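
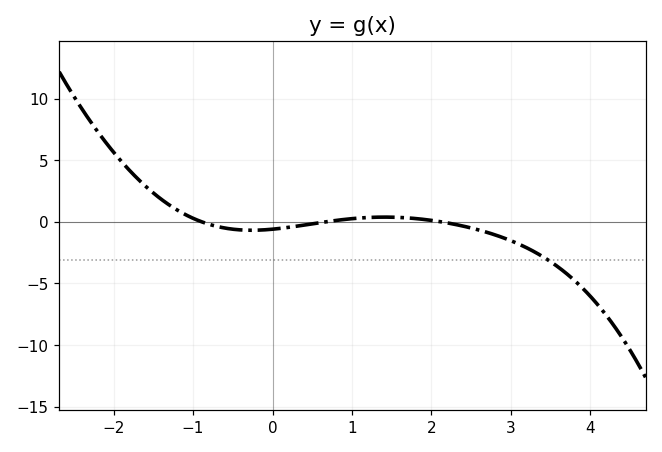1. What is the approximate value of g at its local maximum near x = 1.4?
0.377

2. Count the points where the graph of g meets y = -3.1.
1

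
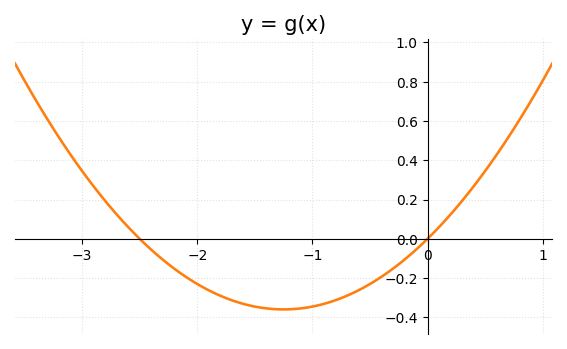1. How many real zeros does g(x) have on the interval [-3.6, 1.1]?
2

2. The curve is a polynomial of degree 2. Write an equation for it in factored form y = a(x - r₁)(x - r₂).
y = 0.23(x + 2.5)(x - 0)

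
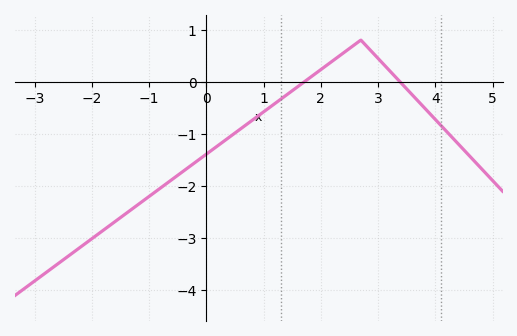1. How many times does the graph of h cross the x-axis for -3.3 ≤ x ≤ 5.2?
2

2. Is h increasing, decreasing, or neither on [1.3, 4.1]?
neither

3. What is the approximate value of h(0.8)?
-0.7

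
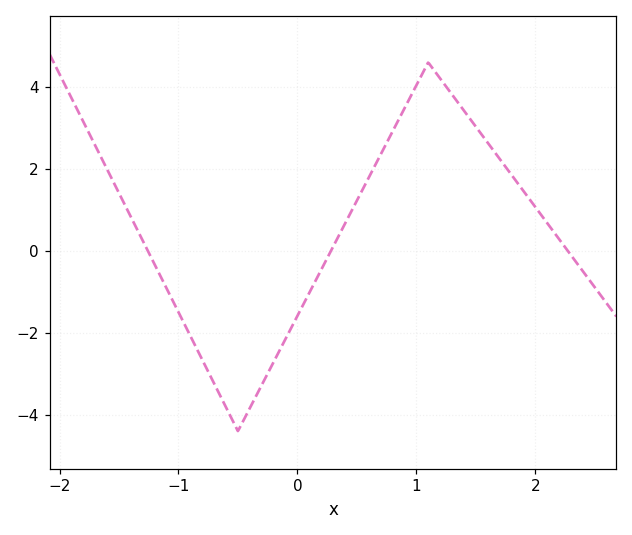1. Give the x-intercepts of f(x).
-1.26, 0.282, 2.27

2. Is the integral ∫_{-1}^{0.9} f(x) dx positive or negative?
negative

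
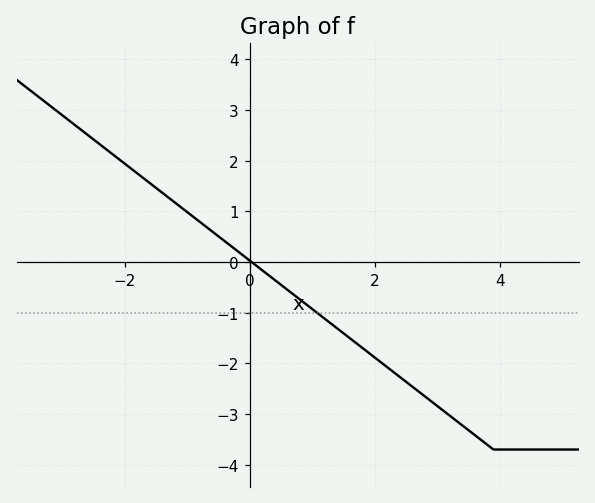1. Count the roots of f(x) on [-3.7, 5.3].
1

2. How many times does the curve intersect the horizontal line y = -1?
1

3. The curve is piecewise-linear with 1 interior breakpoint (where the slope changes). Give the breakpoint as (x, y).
(3.9, -3.7)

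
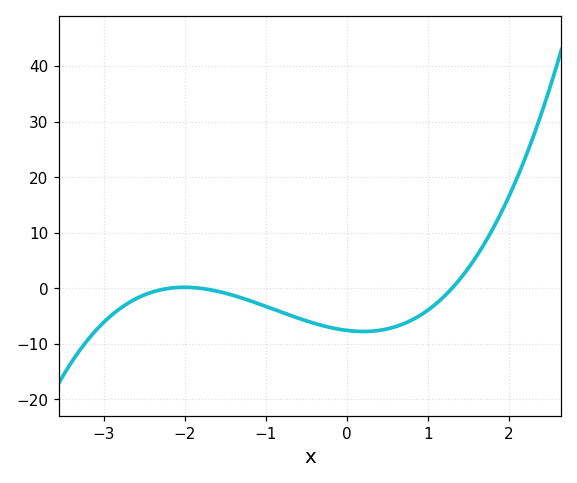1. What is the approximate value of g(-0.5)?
-6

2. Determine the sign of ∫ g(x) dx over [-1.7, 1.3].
negative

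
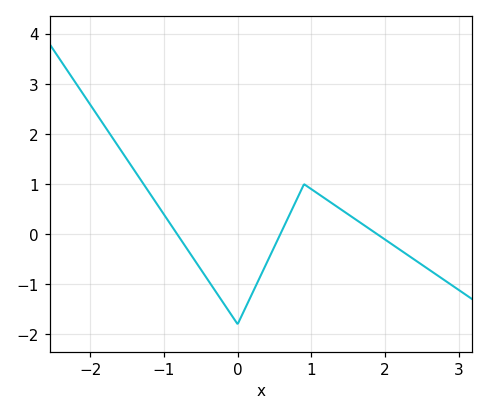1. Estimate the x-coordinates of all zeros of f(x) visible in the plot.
-0.8, 0.6, 1.9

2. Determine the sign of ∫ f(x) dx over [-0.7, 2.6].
negative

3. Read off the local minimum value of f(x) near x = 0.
-1.8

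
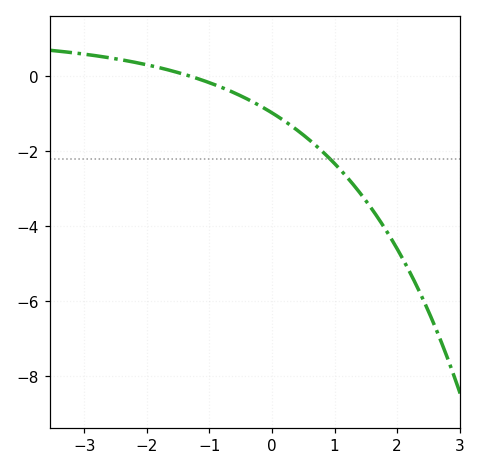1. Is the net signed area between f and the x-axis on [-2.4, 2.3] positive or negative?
negative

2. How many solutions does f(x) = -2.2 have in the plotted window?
1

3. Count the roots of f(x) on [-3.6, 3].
1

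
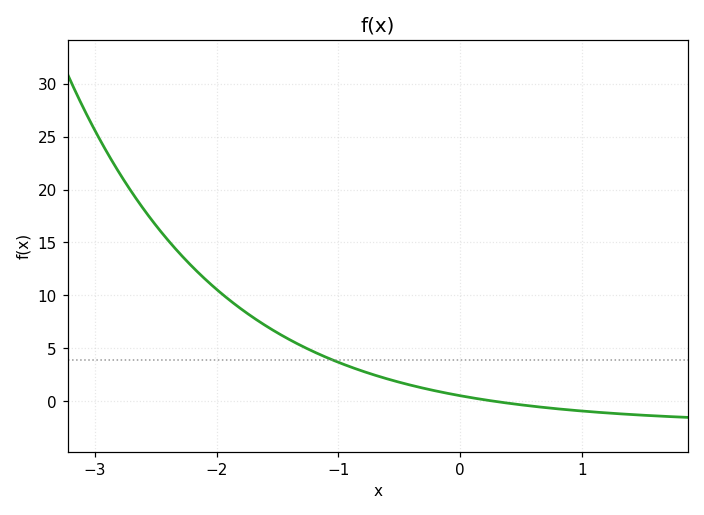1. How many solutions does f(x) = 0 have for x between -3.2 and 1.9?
1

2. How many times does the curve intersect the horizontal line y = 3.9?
1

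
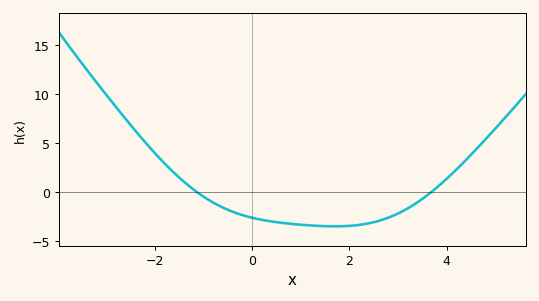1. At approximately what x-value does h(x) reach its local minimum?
1.8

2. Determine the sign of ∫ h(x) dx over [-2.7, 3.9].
negative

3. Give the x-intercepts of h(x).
-1.2, 3.6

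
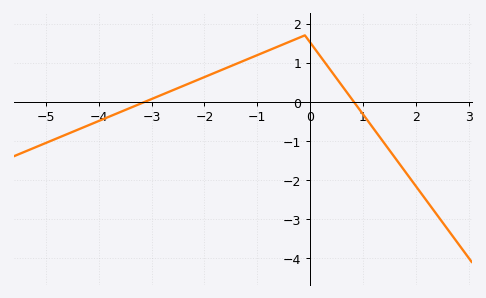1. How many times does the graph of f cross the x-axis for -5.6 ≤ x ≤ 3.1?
2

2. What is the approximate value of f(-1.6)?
0.856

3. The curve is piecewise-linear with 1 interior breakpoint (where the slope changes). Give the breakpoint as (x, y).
(-0.1, 1.7)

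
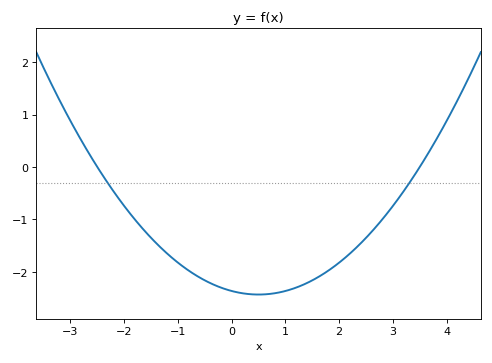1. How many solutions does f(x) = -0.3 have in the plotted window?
2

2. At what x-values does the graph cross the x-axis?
-2.4, 3.4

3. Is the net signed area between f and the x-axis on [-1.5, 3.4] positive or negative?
negative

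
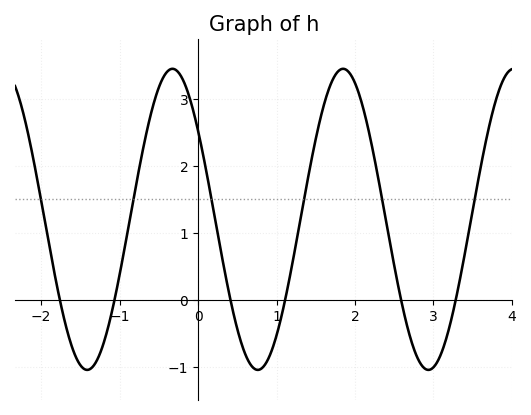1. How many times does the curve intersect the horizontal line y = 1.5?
6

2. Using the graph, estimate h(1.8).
3.43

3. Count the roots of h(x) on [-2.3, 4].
6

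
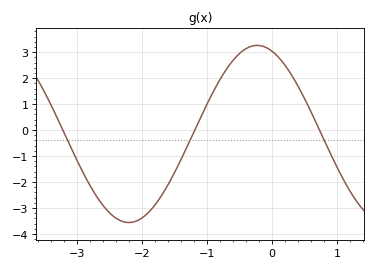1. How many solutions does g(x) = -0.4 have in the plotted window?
3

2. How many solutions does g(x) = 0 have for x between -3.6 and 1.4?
3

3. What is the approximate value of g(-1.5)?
-1.64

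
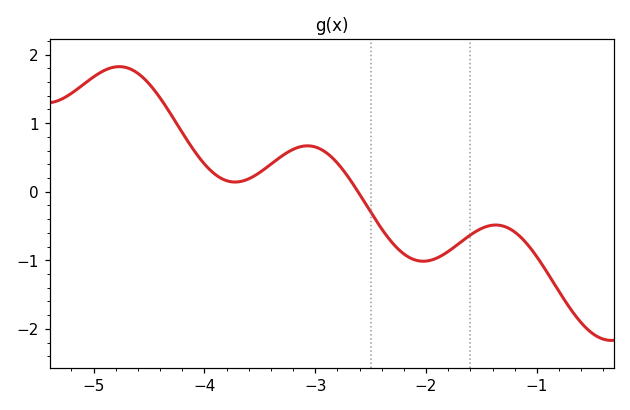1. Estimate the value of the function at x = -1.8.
-0.871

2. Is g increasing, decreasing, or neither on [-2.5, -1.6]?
neither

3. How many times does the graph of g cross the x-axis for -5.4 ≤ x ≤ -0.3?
1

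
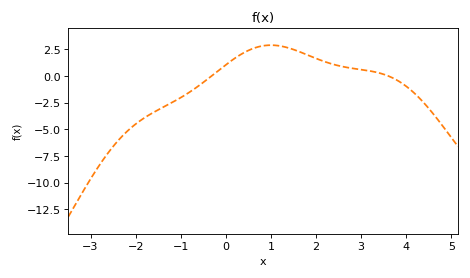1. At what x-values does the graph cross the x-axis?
-0.4, 3.6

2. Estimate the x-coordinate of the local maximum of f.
1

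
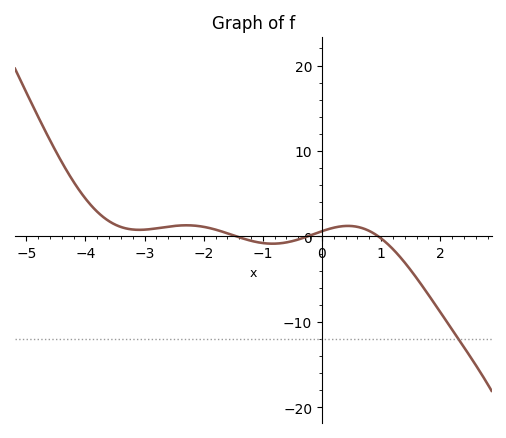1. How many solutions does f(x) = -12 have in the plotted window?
1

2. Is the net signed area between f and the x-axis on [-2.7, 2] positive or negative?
negative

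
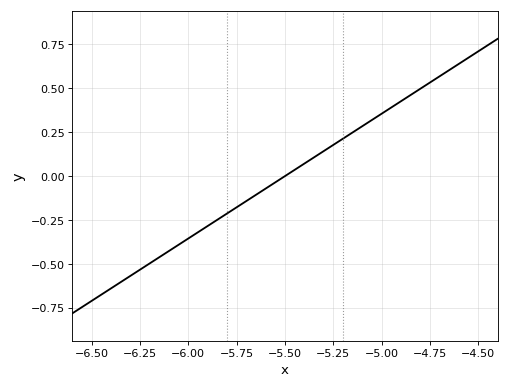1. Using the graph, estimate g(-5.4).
0.071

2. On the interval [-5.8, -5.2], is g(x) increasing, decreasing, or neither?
increasing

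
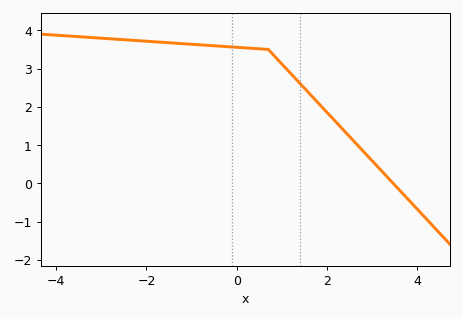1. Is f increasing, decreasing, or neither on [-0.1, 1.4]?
decreasing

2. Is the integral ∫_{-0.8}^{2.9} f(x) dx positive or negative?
positive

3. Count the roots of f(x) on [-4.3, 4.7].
1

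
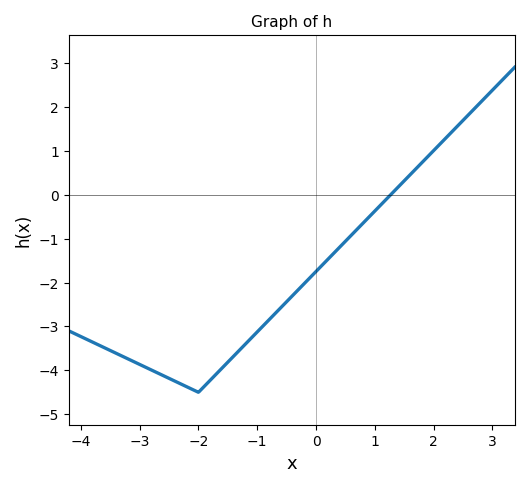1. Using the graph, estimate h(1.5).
0.3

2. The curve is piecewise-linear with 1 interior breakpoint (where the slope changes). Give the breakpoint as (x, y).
(-2, -4.5)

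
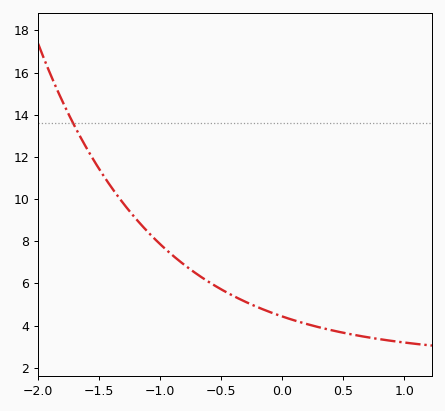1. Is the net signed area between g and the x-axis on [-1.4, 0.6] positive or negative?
positive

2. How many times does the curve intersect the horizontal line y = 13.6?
1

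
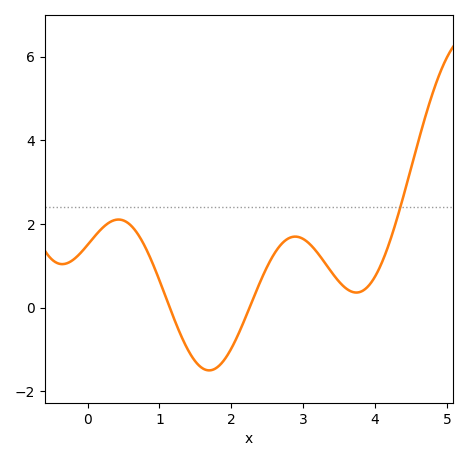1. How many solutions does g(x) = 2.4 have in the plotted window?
1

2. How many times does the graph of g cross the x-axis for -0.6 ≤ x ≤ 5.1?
2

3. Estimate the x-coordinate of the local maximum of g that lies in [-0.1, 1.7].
0.4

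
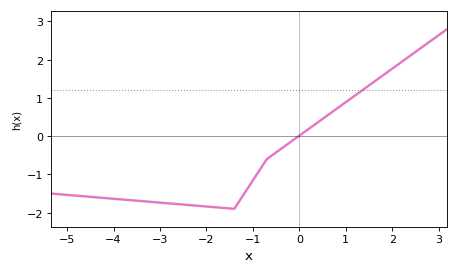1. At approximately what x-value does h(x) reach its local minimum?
-1.4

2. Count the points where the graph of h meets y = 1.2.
1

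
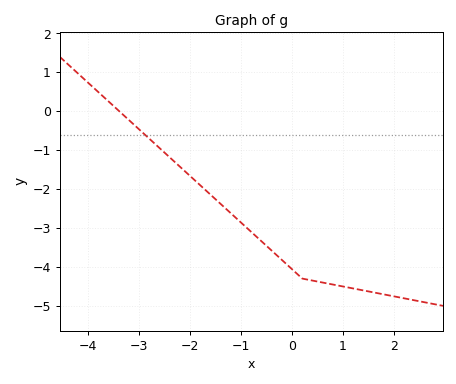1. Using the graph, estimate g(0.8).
-4.5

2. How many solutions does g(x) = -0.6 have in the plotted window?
1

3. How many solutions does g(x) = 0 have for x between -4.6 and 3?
1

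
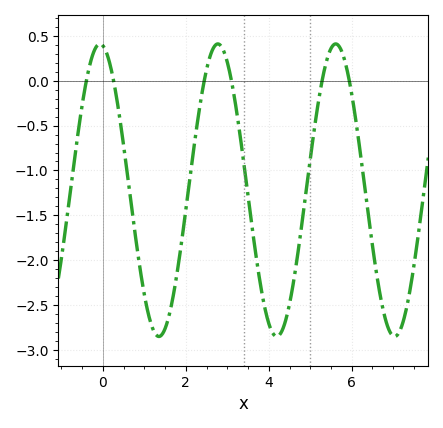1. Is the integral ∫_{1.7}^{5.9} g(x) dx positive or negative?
negative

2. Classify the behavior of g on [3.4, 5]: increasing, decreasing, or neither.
neither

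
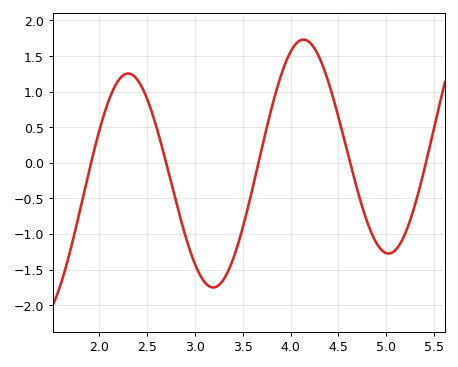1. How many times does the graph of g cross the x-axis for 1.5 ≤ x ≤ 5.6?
5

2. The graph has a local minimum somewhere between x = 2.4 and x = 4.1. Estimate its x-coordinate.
3.2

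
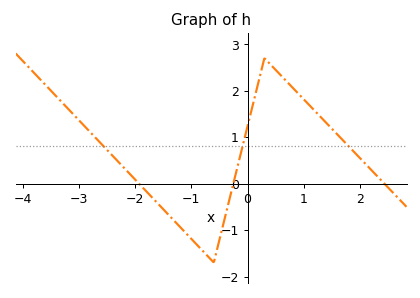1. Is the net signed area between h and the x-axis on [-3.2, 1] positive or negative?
positive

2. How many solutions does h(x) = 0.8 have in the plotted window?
3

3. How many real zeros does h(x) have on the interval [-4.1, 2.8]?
3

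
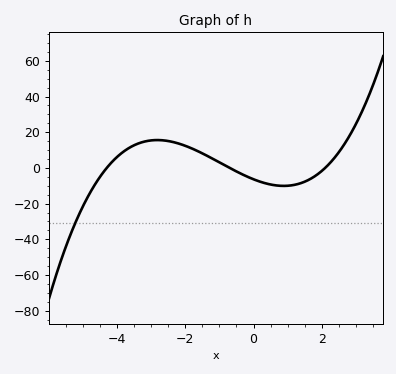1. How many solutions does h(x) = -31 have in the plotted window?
1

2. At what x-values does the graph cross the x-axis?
-4.3, -0.7, 2.1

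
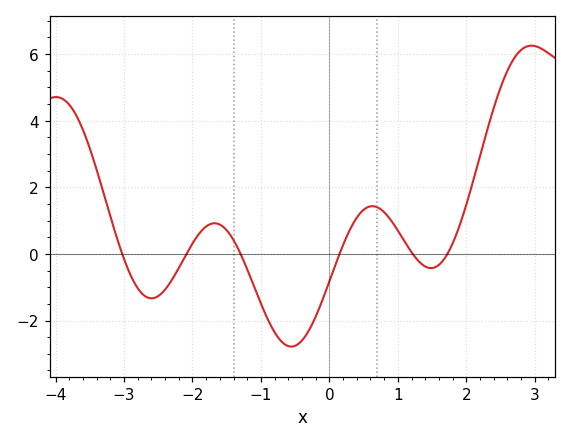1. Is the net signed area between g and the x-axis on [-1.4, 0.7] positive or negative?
negative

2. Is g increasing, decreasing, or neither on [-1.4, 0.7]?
neither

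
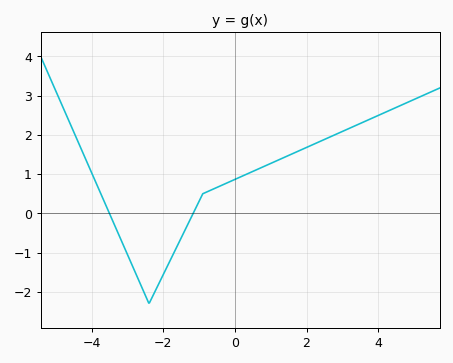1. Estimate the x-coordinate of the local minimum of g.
-2.4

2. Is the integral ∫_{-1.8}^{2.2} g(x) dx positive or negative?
positive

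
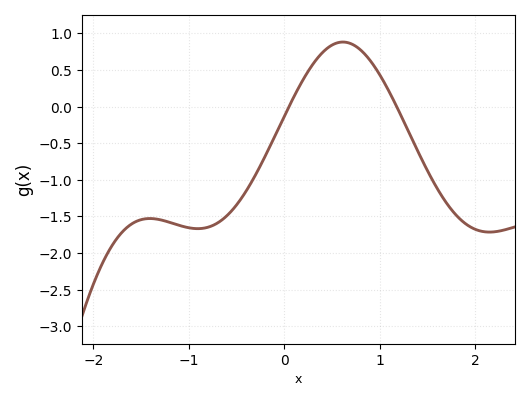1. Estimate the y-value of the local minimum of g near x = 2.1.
-1.7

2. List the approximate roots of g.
0, 1.2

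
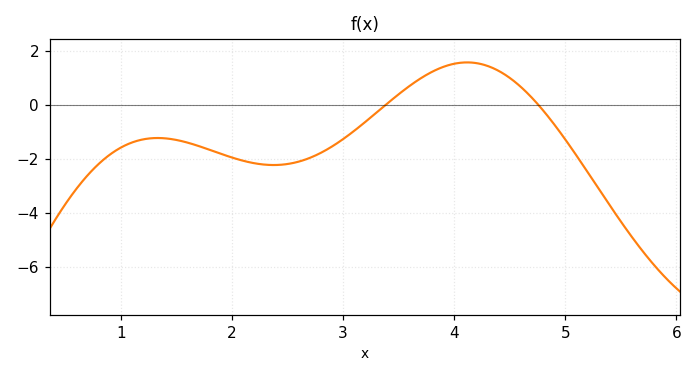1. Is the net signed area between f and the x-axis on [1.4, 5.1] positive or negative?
negative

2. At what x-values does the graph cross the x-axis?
3.4, 4.8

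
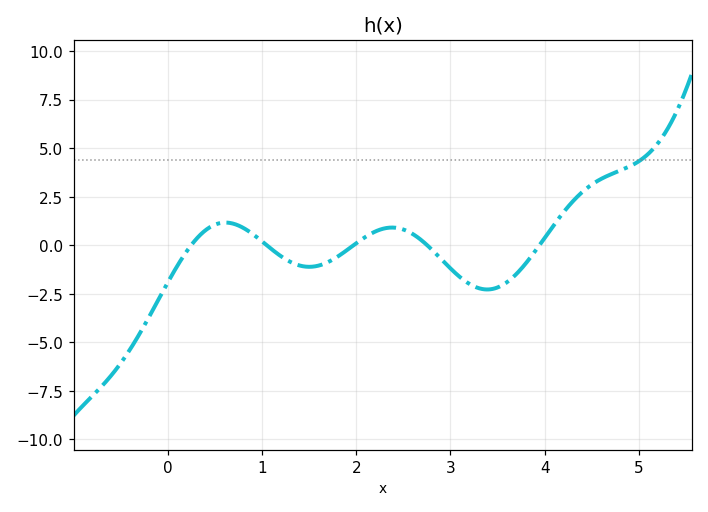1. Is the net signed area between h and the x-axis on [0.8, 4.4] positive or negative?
negative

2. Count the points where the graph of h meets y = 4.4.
1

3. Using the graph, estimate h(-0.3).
-4.56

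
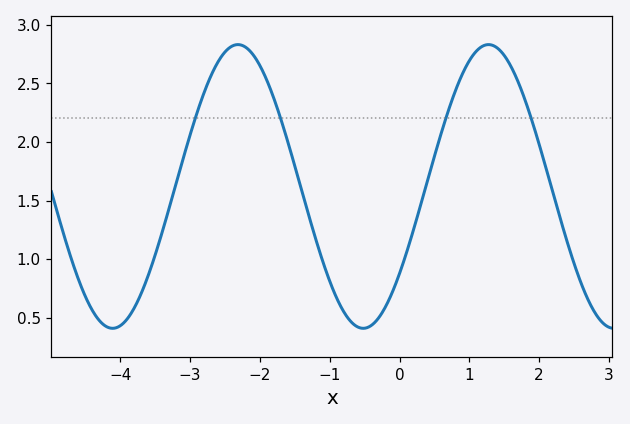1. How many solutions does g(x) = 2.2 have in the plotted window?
4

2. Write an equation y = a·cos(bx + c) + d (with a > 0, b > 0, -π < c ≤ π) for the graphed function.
y = 1.21cos(1.75x - 2.23) + 1.62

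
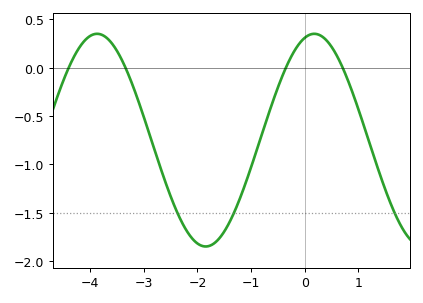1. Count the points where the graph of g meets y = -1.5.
3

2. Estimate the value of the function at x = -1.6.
-1.75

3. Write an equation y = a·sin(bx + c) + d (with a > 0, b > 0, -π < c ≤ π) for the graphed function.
y = 1.1sin(1.6x + 1.3) - 0.75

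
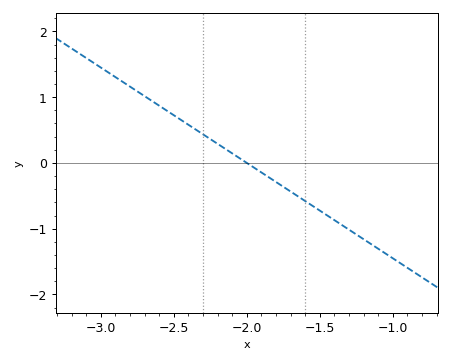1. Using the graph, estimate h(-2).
0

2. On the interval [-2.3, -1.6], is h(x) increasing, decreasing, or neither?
decreasing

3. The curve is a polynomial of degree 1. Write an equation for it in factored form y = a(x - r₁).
y = -1.45(x + 2)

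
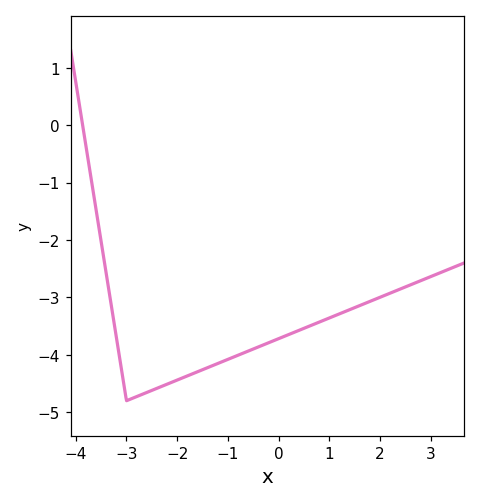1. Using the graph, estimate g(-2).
-4.4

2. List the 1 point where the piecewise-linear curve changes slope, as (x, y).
(-3, -4.8)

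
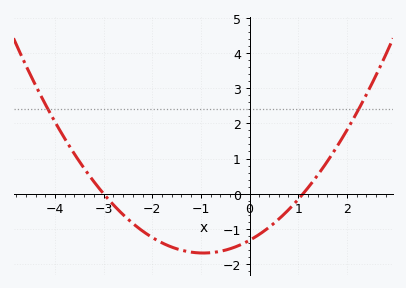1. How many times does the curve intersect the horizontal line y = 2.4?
2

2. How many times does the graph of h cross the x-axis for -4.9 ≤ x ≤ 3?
2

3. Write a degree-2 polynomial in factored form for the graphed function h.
y = 0.4(x + 3)(x - 1.1)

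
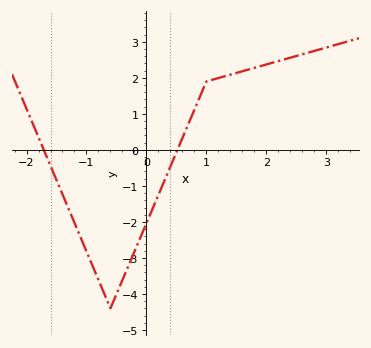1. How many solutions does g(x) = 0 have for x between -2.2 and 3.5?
2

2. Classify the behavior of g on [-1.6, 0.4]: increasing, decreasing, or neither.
neither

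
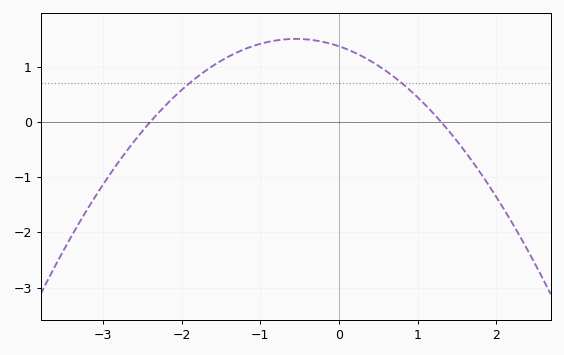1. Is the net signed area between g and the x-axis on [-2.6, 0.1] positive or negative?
positive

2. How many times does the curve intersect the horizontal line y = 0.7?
2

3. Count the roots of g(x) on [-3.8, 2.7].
2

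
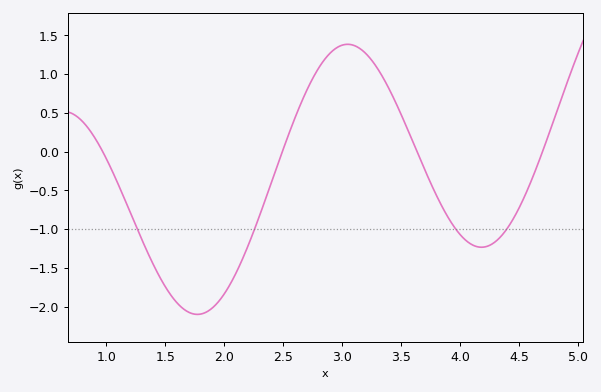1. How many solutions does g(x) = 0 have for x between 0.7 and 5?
4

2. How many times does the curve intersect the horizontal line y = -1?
4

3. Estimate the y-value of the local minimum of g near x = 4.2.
-1.25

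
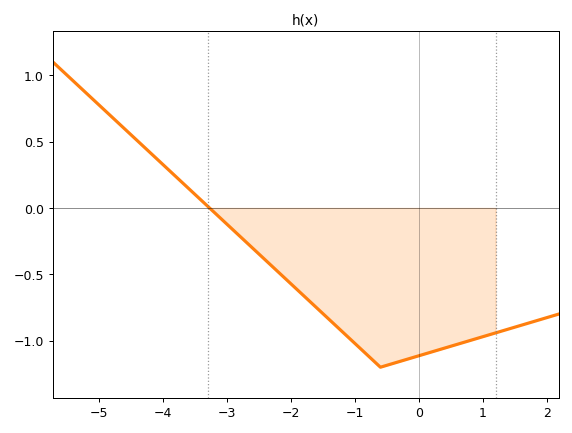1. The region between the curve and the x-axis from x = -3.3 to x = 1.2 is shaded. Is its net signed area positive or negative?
negative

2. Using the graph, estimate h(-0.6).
-1.2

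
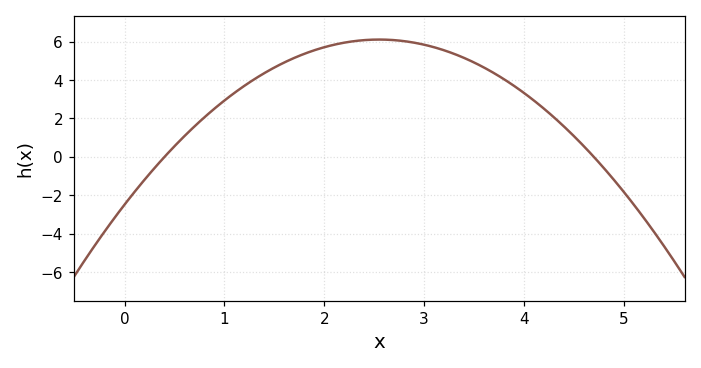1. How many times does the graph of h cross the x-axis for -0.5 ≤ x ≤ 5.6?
2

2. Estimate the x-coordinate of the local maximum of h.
2.6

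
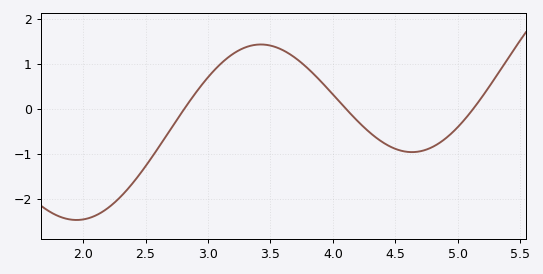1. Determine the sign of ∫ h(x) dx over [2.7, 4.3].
positive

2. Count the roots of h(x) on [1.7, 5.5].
3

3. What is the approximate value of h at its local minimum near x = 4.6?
-1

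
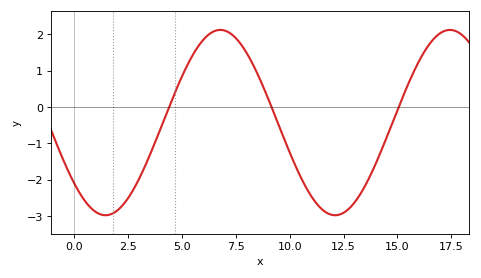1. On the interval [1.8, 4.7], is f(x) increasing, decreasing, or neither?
increasing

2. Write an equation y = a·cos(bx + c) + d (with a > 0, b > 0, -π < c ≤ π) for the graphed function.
y = 2.55cos(0.59x + 2.3) - 0.43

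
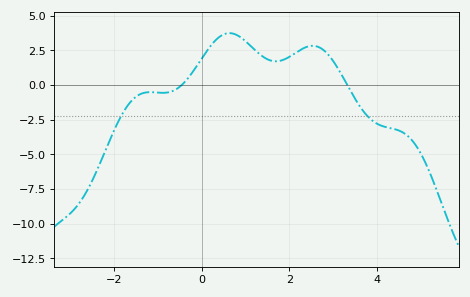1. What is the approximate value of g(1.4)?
2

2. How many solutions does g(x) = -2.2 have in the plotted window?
2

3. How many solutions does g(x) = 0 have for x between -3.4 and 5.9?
2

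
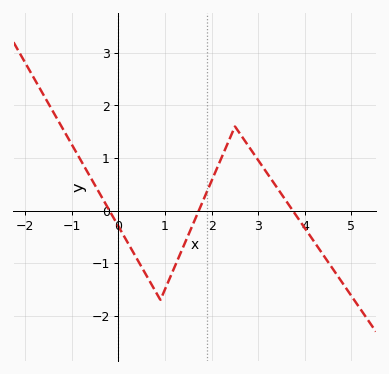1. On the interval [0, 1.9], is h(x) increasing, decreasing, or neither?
neither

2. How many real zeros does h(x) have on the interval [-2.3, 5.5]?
3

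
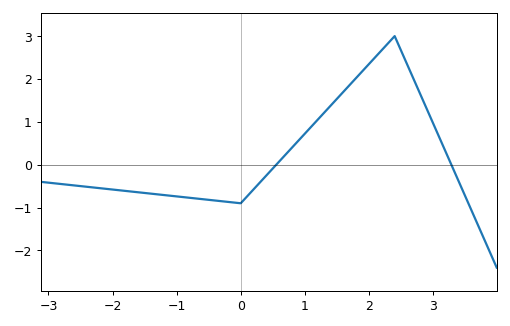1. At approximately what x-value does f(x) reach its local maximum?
2.4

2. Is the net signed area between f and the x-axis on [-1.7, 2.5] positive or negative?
positive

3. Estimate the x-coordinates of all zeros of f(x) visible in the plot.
0.554, 3.28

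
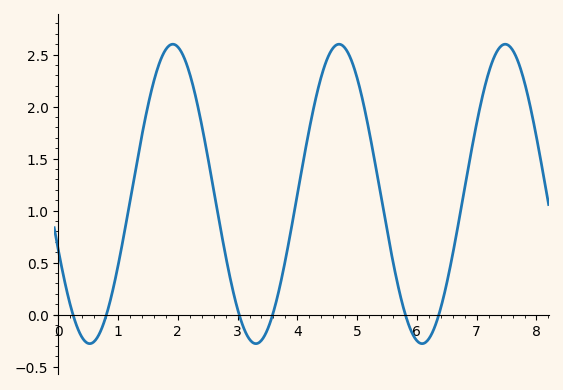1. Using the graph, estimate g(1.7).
2.45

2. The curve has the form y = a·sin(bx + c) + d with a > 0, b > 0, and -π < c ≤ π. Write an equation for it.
y = 1.44sin(2.3x - 2.8) + 1.16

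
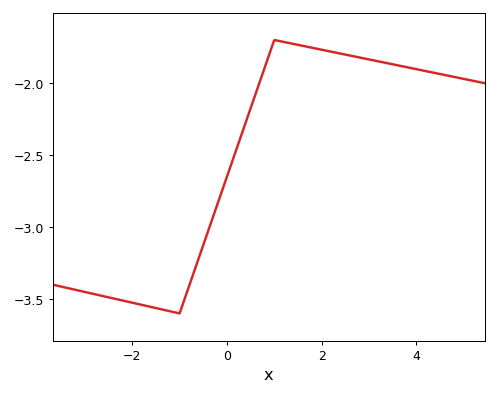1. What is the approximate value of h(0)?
-2.65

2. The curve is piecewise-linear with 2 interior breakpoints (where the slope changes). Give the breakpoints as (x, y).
(-1, -3.6); (1, -1.7)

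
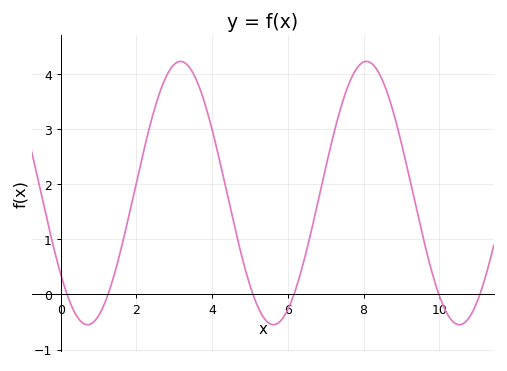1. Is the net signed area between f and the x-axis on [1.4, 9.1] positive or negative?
positive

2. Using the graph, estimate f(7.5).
3.6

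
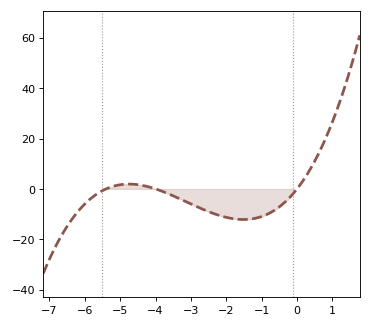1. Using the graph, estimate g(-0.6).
-8.13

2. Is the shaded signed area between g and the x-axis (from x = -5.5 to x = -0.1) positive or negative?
negative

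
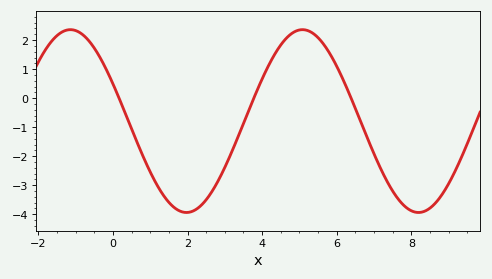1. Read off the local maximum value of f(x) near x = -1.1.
2.4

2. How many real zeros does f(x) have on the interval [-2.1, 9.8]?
3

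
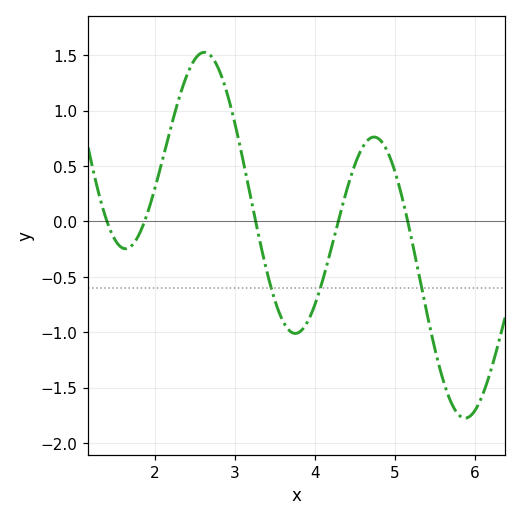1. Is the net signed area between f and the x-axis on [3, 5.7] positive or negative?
negative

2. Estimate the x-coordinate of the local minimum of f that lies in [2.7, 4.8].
3.75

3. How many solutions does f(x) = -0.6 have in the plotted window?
3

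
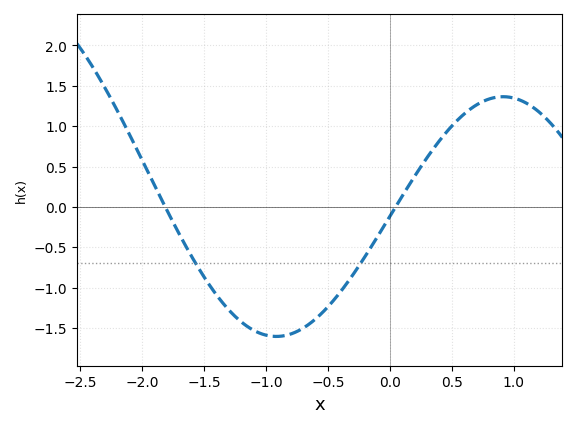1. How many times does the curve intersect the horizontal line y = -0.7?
2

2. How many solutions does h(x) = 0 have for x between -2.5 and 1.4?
2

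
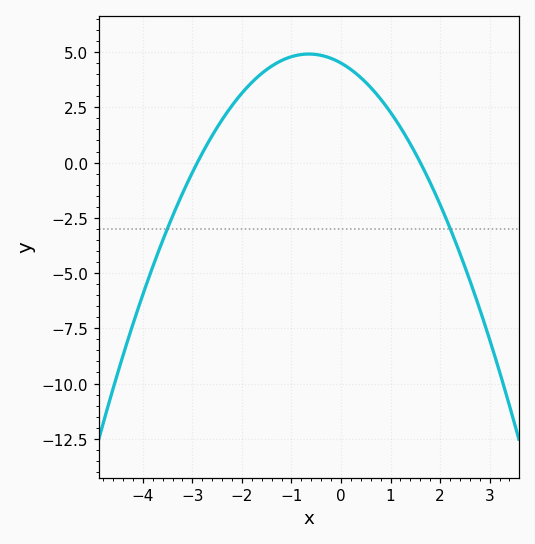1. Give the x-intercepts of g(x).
-2.9, 1.6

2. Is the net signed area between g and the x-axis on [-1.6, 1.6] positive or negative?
positive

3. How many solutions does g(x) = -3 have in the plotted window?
2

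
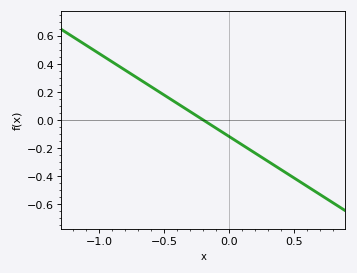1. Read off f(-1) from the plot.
0.472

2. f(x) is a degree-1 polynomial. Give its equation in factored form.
y = -0.59(x + 0.2)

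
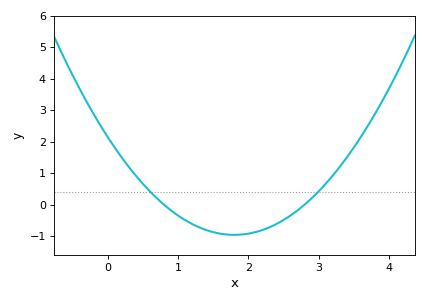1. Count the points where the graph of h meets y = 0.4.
2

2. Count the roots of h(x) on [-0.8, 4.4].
2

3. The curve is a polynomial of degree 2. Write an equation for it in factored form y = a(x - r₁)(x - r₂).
y = 0.96(x - 0.8)(x - 2.8)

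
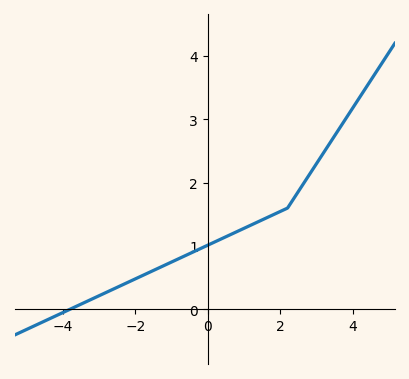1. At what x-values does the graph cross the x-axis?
-3.82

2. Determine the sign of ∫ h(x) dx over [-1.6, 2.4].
positive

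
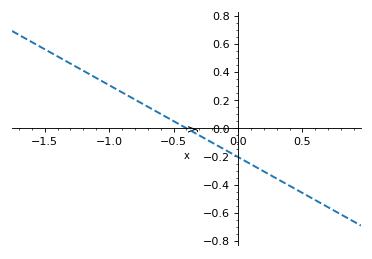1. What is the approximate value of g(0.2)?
-0.3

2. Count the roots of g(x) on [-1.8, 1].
1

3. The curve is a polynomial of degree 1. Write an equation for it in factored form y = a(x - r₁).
y = -0.51(x + 0.4)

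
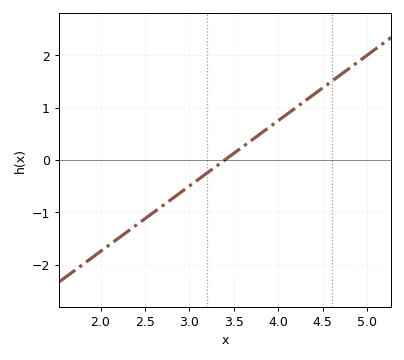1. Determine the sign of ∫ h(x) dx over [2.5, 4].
negative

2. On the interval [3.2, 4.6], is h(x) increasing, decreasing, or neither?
increasing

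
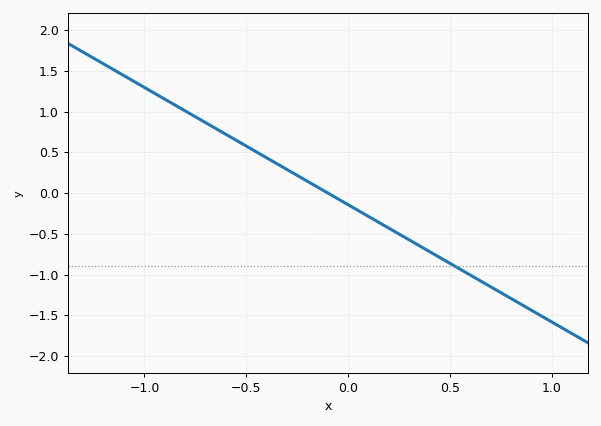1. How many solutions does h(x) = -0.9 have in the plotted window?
1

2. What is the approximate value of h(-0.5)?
0.6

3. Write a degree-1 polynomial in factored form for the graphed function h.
y = -1.44(x + 0.1)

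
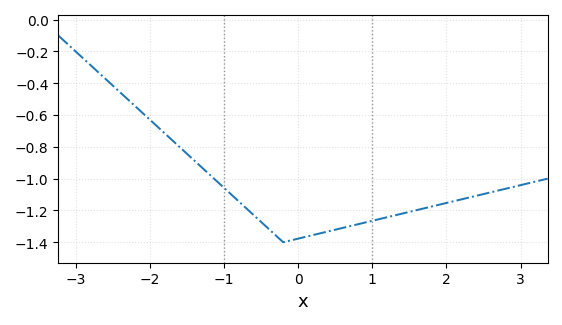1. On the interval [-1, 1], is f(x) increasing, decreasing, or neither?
neither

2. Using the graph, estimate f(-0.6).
-1.22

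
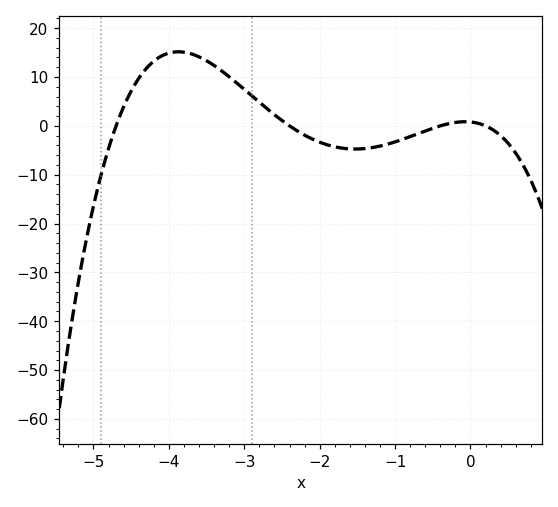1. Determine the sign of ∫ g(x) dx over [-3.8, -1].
positive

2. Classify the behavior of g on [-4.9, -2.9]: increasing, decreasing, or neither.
neither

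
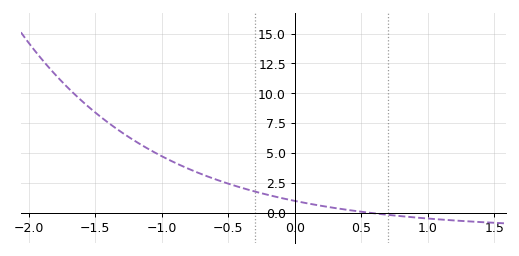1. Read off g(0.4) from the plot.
0.232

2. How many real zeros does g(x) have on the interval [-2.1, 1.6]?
1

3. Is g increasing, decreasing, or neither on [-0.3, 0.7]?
decreasing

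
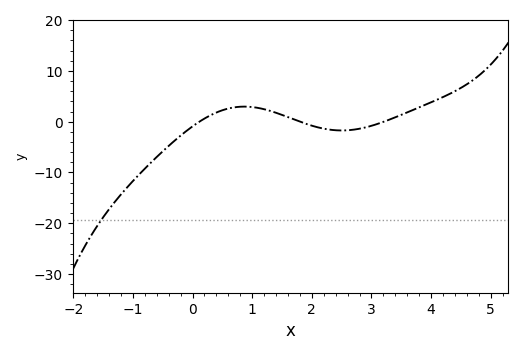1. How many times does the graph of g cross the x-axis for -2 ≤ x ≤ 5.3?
3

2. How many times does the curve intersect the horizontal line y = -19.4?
1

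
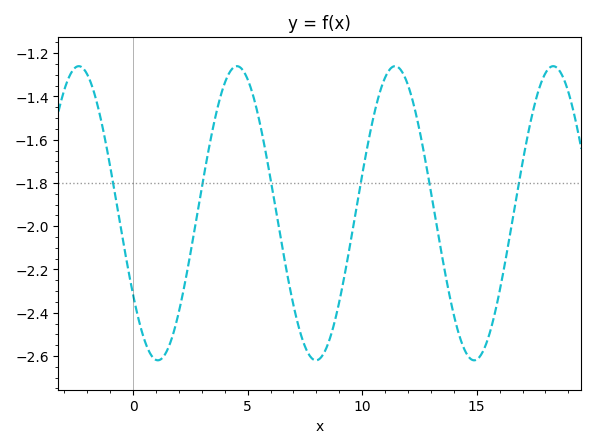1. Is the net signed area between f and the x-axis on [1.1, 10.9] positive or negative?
negative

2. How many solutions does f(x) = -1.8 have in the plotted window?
6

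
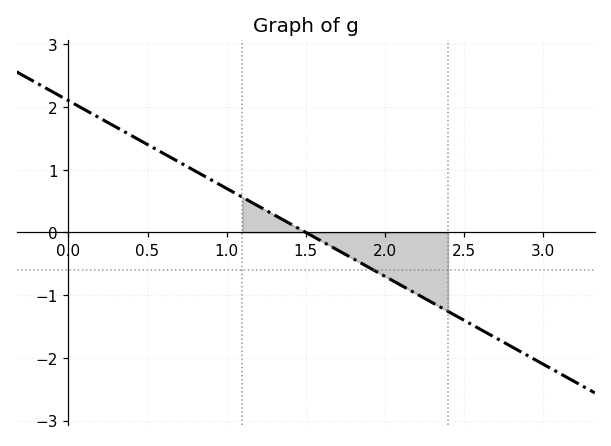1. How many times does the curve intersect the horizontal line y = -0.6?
1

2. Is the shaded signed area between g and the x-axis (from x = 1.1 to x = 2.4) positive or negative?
negative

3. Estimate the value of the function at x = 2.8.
-1.82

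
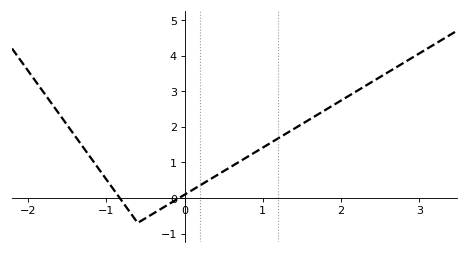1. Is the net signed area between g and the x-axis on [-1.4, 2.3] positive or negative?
positive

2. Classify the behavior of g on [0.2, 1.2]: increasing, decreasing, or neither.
increasing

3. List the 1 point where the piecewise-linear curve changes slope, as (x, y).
(-0.6, -0.7)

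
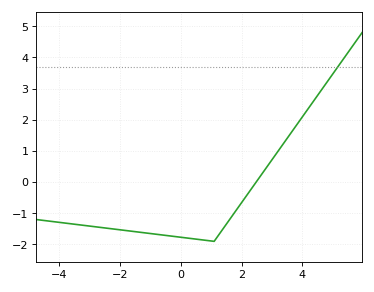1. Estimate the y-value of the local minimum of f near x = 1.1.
-1.9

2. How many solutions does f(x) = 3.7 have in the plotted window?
1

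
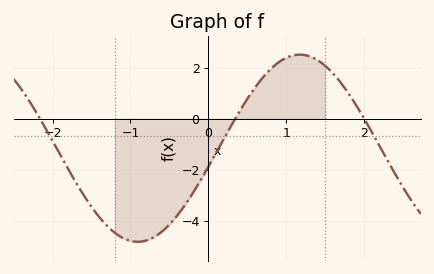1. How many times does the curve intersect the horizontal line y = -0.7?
3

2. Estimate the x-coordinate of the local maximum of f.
1.2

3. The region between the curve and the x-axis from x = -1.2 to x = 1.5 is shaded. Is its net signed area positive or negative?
negative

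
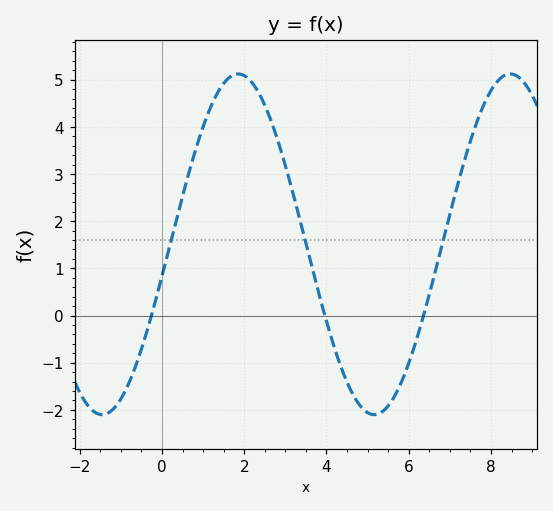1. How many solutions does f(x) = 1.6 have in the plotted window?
3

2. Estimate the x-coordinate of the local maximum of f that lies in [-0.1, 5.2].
1.85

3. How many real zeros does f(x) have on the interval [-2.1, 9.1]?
3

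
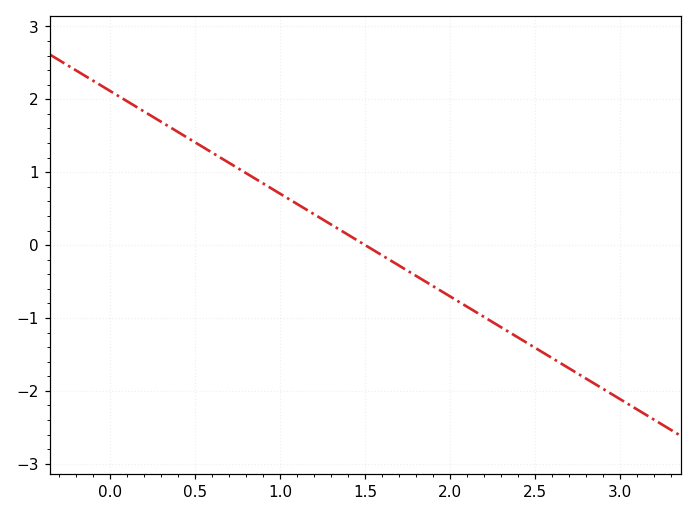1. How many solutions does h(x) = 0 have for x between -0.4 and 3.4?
1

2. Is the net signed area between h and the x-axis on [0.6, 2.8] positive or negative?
negative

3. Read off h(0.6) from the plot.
1.3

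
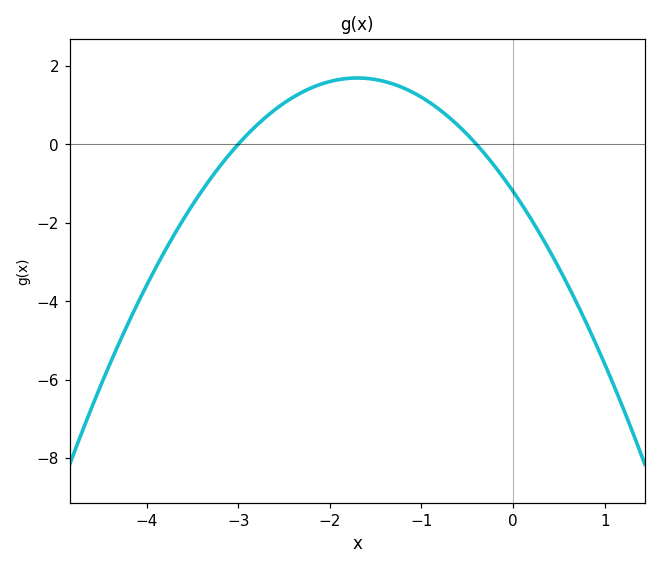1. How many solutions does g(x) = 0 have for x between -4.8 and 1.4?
2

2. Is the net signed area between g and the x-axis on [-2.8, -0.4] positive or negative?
positive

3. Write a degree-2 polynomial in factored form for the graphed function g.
y = -1(x + 3)(x + 0.4)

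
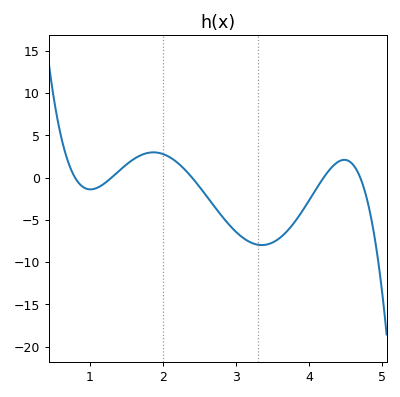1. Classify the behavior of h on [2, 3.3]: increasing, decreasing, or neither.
decreasing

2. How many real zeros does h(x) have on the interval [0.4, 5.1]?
5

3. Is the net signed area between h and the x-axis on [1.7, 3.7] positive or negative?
negative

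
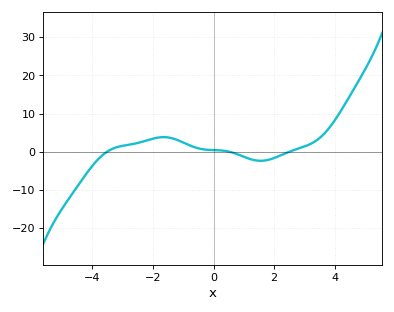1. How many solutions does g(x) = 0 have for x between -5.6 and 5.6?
3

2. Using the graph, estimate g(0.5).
0.028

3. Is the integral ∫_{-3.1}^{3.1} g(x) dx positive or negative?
positive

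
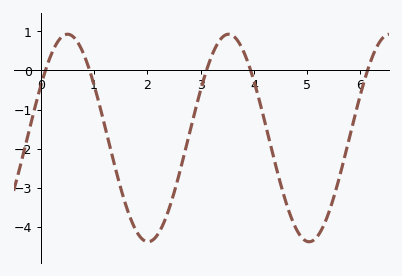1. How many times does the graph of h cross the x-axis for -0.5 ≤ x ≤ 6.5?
5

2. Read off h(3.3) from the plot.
0.6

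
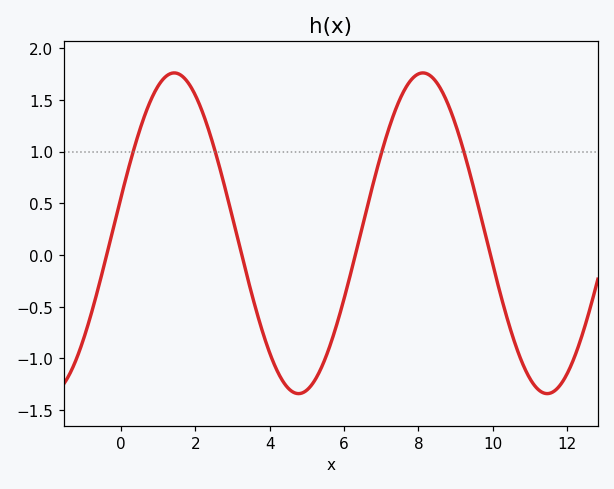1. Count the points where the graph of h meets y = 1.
4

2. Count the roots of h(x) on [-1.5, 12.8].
4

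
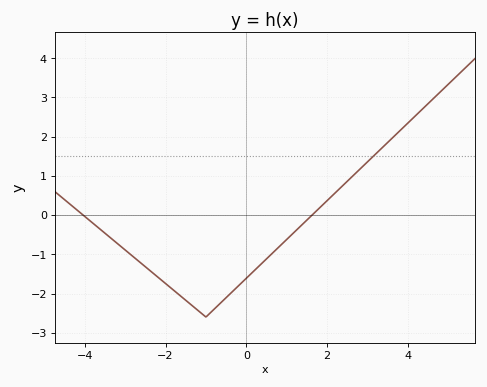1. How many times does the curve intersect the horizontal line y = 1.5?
1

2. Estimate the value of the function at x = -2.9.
-1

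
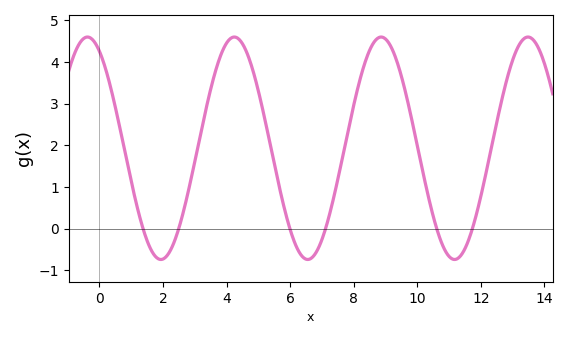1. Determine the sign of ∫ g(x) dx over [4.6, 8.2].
positive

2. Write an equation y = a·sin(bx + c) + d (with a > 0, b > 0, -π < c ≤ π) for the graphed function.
y = 2.67sin(1.4x + 2.1) + 1.93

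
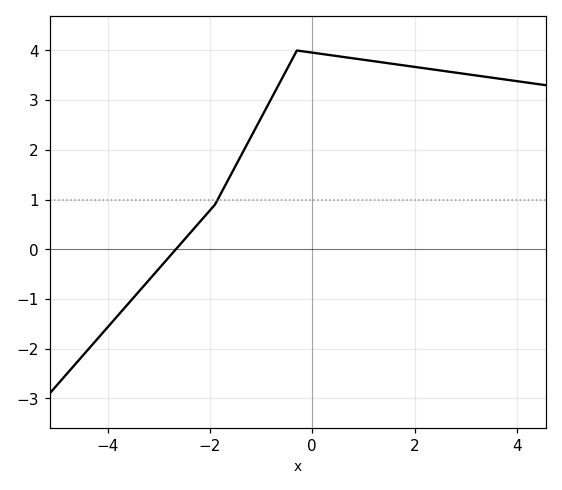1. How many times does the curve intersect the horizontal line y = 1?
1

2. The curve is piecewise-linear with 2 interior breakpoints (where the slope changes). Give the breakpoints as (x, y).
(-1.9, 0.9); (-0.3, 4)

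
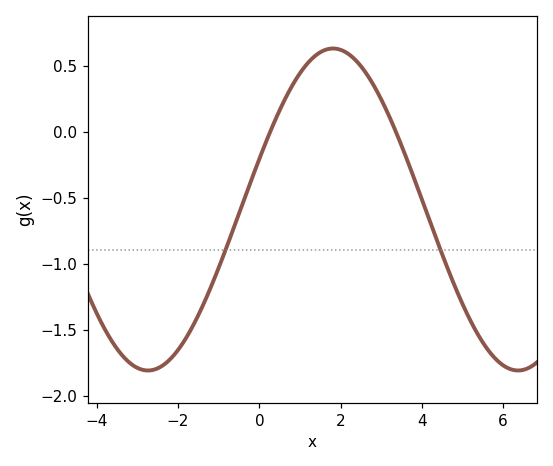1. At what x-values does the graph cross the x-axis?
0.268, 3.36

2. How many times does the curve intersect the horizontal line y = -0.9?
2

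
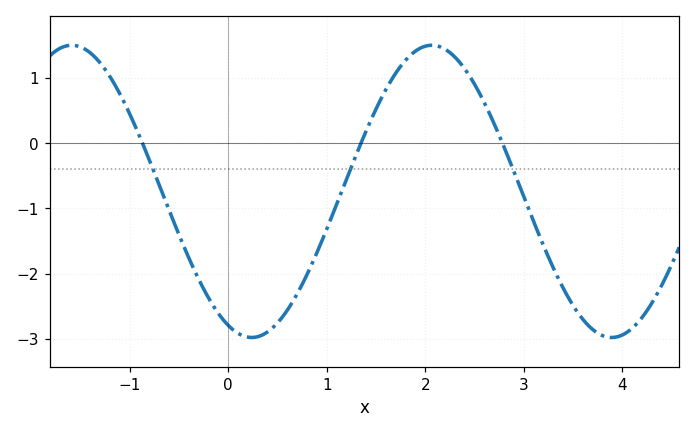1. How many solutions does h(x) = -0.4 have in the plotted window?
3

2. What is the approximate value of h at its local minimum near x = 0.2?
-2.98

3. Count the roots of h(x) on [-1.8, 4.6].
3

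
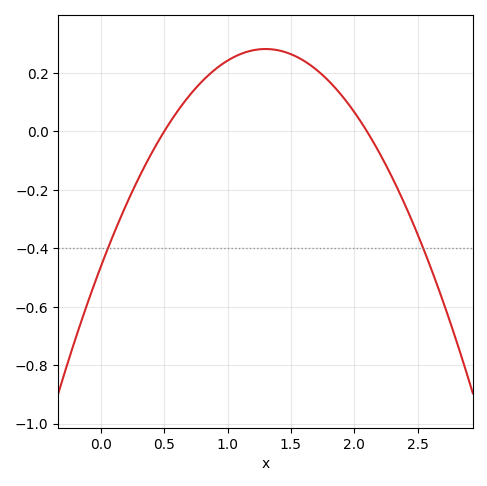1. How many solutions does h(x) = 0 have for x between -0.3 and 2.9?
2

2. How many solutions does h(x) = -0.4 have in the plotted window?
2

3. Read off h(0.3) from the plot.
-0.16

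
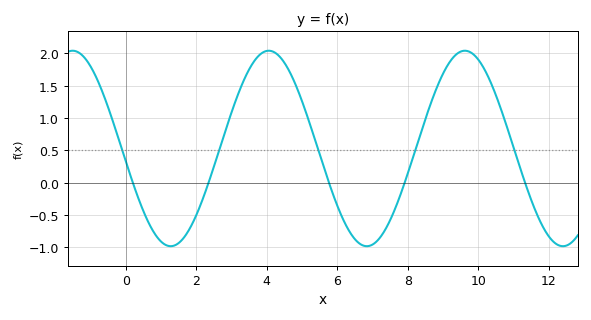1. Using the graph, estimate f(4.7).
1.66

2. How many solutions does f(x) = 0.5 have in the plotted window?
5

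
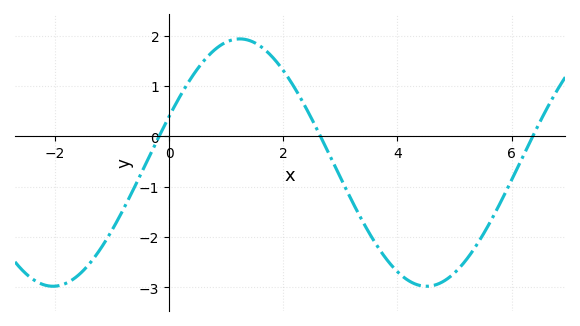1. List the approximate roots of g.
-0.176, 2.65, 6.37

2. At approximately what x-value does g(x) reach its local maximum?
1.24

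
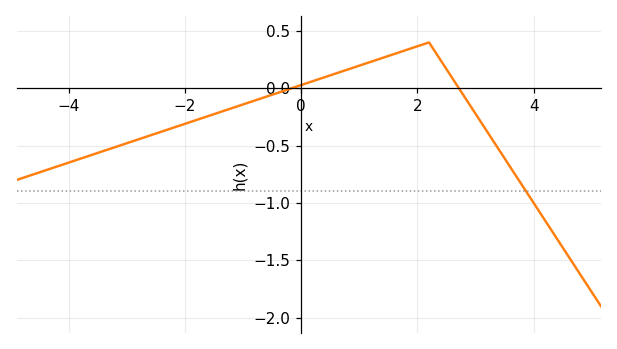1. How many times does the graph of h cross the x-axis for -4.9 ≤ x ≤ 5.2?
2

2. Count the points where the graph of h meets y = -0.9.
1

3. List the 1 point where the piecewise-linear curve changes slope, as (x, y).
(2.2, 0.4)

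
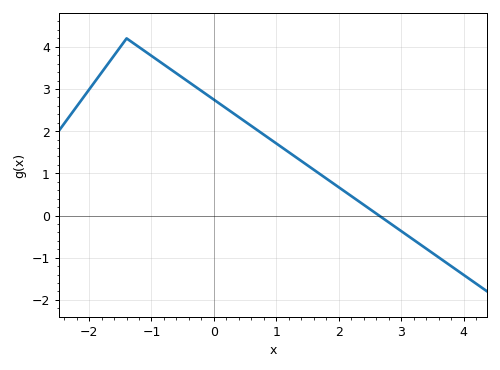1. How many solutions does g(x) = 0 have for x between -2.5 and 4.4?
1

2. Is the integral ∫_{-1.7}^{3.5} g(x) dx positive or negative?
positive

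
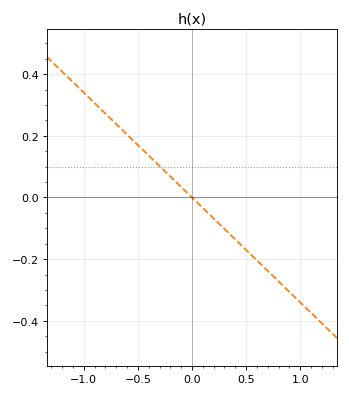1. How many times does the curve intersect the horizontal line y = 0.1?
1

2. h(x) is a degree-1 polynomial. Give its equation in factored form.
y = -0.34(x - 0)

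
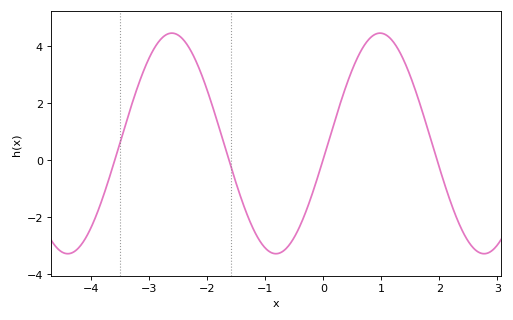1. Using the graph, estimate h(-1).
-3.09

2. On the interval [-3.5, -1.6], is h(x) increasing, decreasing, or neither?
neither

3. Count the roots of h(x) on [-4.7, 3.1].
4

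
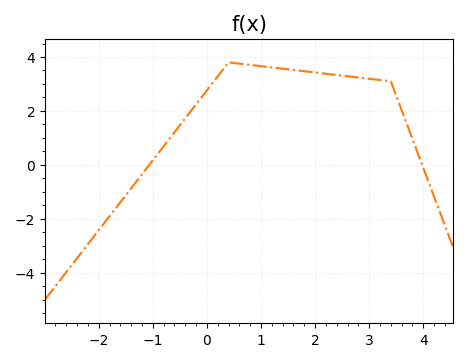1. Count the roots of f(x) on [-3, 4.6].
2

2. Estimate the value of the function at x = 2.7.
3.2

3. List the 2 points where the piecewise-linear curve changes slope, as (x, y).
(0.4, 3.8); (3.4, 3.1)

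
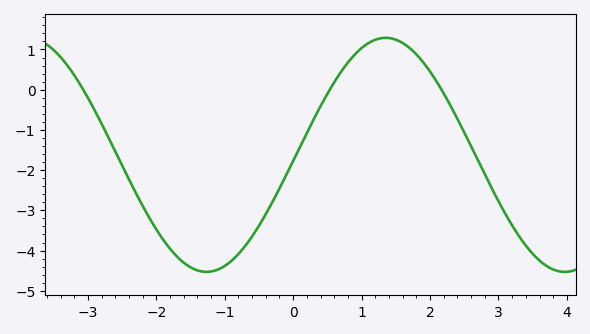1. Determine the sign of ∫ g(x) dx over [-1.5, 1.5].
negative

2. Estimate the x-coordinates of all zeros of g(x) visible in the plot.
-3, 0.6, 2.2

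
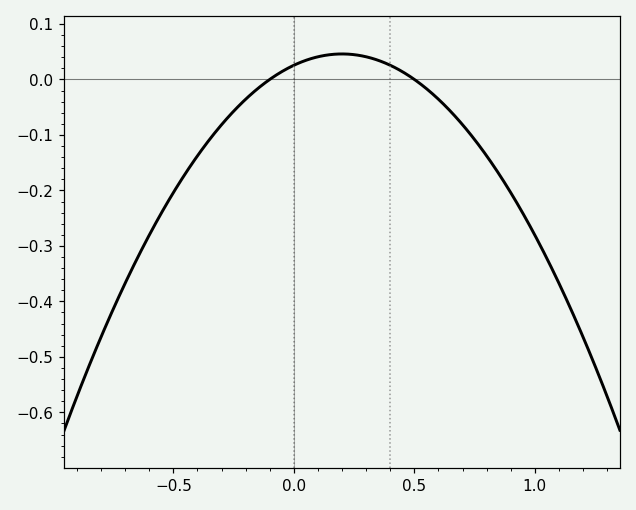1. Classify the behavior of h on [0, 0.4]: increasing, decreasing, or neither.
neither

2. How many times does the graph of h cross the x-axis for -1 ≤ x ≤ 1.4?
2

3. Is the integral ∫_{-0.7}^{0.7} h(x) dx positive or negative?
negative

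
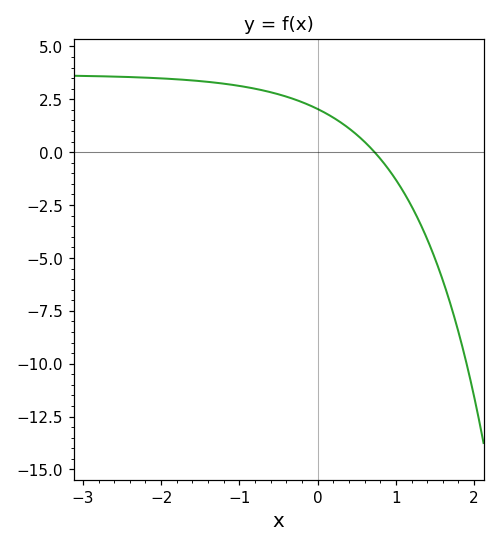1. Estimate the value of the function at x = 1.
-1.31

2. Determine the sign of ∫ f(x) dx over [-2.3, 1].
positive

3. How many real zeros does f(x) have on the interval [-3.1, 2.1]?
1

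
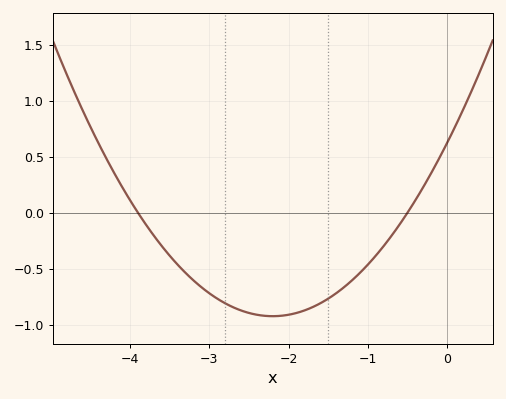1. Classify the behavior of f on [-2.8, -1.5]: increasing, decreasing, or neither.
neither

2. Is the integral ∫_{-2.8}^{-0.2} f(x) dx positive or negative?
negative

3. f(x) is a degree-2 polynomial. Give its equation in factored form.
y = 0.32(x + 3.9)(x + 0.5)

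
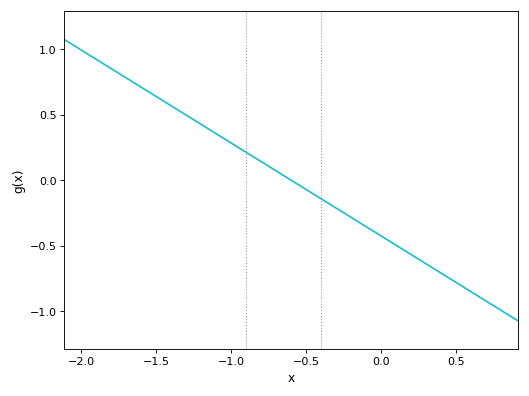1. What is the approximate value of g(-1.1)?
0.355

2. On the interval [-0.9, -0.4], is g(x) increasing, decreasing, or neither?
decreasing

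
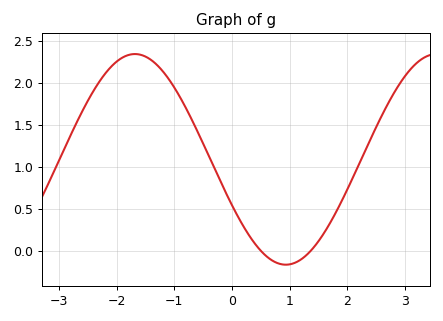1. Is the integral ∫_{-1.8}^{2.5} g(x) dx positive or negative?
positive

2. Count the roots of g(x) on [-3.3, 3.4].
2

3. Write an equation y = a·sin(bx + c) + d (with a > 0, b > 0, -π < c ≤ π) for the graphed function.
y = 1.25sin(1.2x - 2.7) + 1.09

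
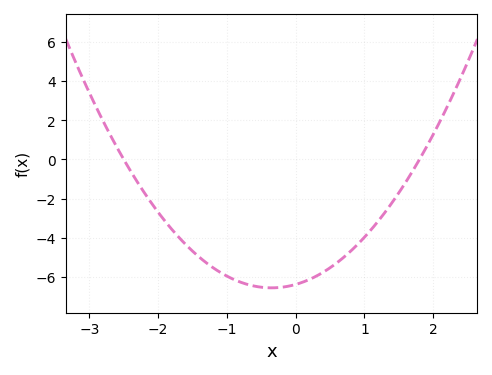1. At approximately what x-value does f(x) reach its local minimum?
-0.3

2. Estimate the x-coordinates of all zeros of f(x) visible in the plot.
-2.5, 1.8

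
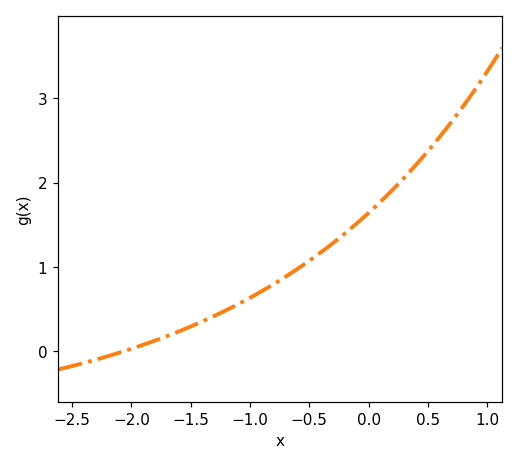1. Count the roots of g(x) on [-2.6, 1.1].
1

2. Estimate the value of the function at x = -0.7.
0.9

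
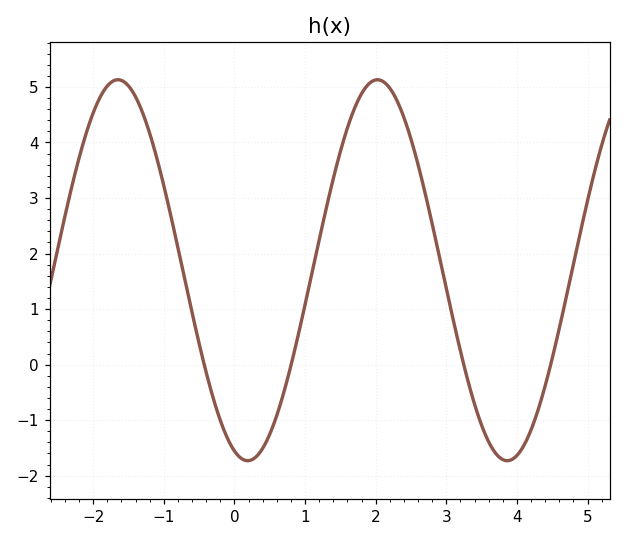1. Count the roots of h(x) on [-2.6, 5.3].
4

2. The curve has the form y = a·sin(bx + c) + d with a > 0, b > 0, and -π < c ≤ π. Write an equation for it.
y = 3.43sin(1.71x - 1.89) + 1.7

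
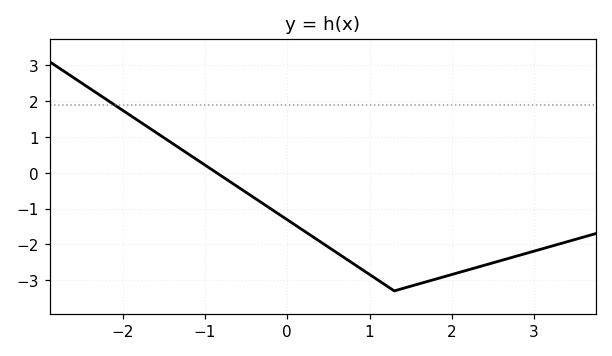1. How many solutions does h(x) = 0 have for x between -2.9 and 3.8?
1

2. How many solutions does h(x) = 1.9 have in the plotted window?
1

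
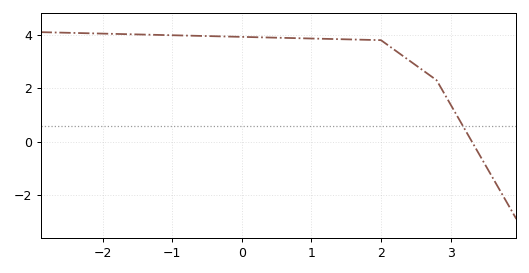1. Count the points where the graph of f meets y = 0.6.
1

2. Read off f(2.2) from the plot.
3.4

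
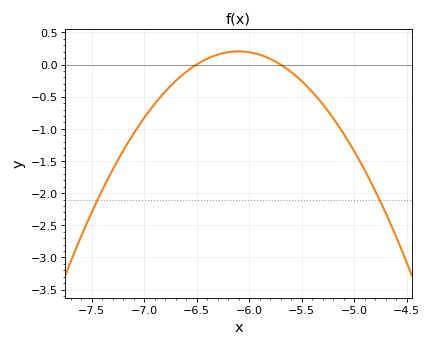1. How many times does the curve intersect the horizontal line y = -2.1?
2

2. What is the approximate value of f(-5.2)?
-0.85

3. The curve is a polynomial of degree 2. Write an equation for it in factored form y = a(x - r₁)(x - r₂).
y = -1.28(x + 6.5)(x + 5.7)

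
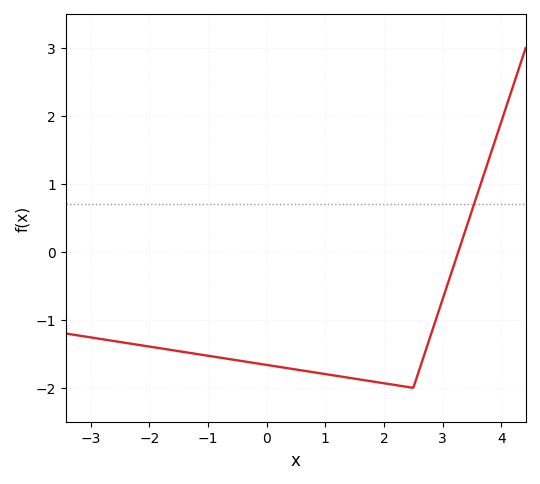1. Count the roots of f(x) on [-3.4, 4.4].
1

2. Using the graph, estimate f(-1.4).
-1.5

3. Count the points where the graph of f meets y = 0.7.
1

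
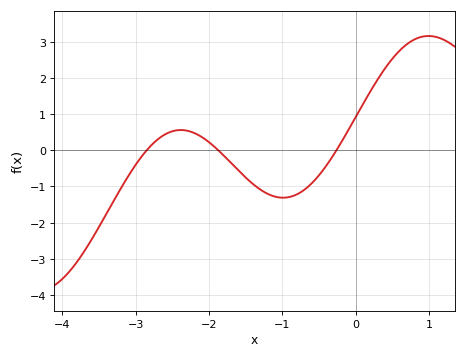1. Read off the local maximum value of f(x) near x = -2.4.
0.6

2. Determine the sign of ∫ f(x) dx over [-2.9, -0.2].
negative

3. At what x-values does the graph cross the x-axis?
-2.9, -1.9, -0.3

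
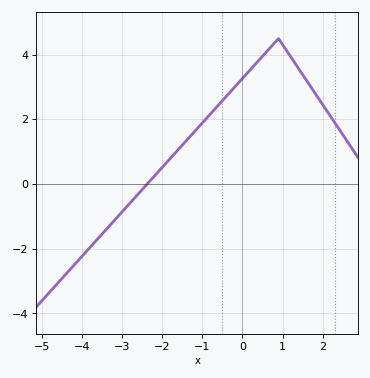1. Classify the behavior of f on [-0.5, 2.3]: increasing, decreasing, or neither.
neither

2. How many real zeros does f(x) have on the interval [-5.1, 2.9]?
1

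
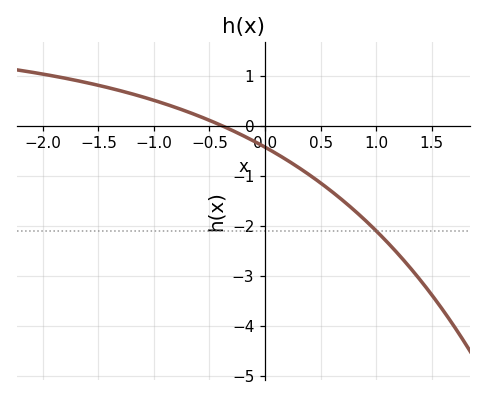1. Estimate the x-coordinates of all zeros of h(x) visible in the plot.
-0.4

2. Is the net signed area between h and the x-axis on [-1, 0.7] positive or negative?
negative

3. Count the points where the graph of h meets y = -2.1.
1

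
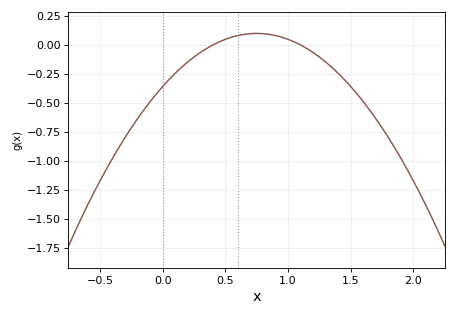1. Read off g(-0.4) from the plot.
-0.972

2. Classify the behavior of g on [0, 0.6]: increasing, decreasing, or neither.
increasing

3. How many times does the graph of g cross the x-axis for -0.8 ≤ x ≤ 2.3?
2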